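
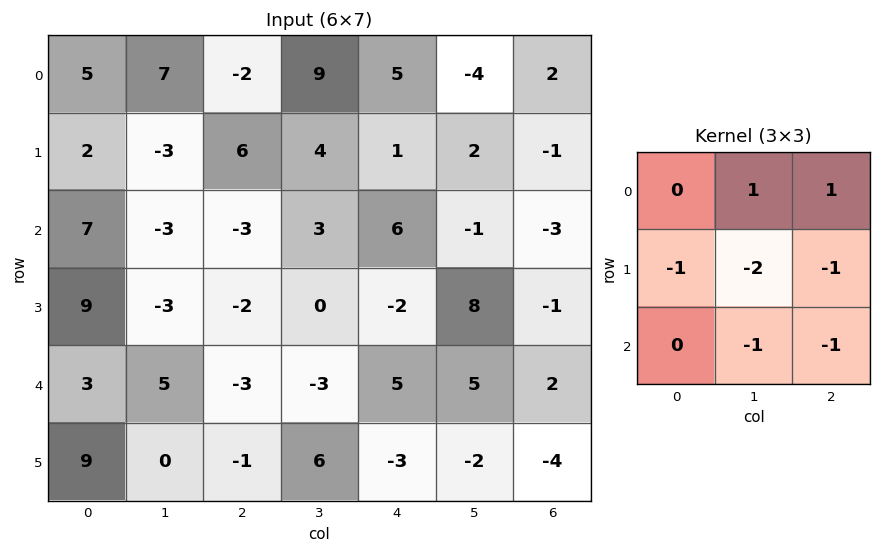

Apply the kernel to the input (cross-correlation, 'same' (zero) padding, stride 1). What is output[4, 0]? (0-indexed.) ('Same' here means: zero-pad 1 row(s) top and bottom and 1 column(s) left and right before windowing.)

The receptive field on the zero-padded input at this output position is [0 9 -3 / 0 3 5 / 0 9 0]. Elementwise product with the kernel and sum: 9·1 + -3·1 + 0·-1 + 3·-2 + 5·-1 + 9·-1 + 0·-1.

-14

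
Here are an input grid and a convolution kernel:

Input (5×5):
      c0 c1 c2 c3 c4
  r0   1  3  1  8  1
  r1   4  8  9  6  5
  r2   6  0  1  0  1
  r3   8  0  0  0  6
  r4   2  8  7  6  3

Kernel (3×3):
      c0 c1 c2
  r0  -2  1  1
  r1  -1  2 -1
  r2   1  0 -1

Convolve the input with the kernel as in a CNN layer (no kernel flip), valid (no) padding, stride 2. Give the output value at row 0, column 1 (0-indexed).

5

The receptive field on the input at this output position is [1 8 1 / 9 6 5 / 1 0 1]. Elementwise product with the kernel and sum: 1·-2 + 8·1 + 1·1 + 9·-1 + 6·2 + 5·-1 + 1·1 + 1·-1.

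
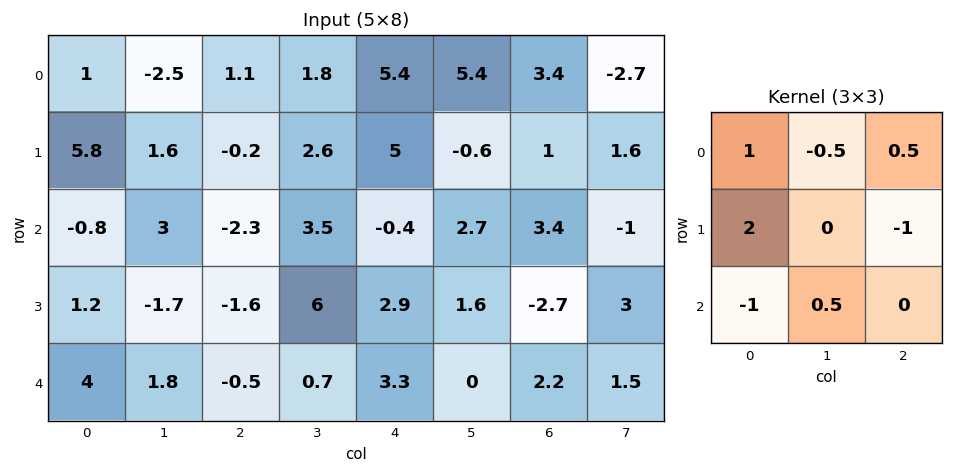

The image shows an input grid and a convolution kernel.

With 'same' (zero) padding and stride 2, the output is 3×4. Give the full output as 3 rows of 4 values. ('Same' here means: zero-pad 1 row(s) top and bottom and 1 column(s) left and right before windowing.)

Output[0,0]: The receptive field on the zero-padded input at this output position is [0 0 0 / 0 1 -2.5 / 0 5.8 1.6]. Elementwise product with the kernel and sum: 0·1 + 0·-0.5 + 0·0.5 + 0·2 + -2.5·-1 + 0·-1 + 5.8·0.5.
Output[0,1]: The receptive field on the zero-padded input at this output position is [0 0 0 / -2.5 1.1 1.8 / 1.6 -0.2 2.6]. Elementwise product with the kernel and sum: 0·1 + 0·-0.5 + 0·0.5 + -2.5·2 + 1.8·-1 + 1.6·-1 + -0.2·0.5.

5.4 -8.5 -1.9 14.6
-4.5 6.4 -0.45 3.15
-3.25 5 6.75 2.95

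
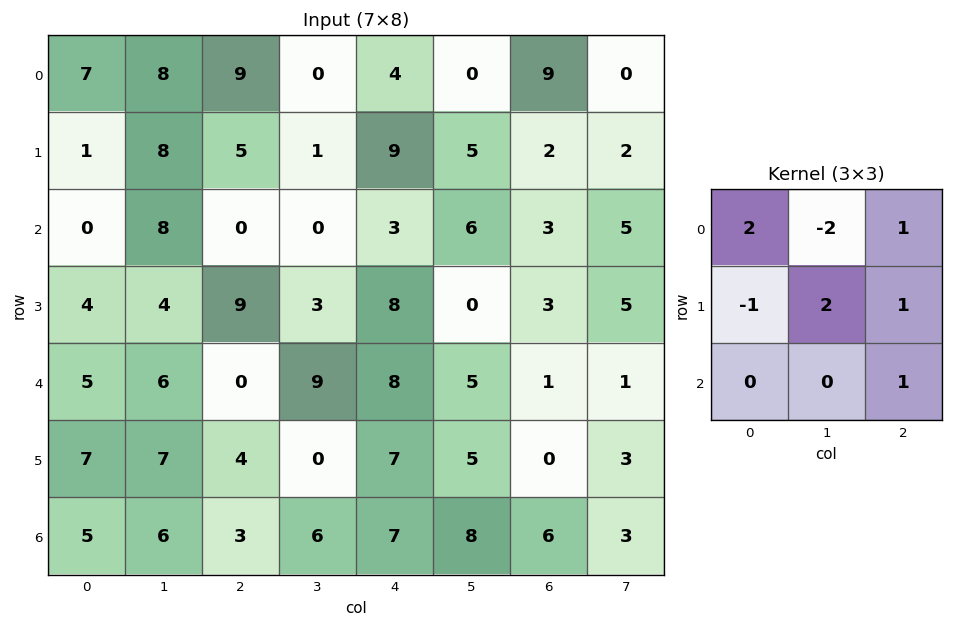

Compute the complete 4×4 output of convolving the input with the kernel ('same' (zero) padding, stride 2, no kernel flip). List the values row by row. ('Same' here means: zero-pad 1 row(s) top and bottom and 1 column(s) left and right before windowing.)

30 11 13 20
18 2 1 18
19 -4 7 0
9 12 7 20

Output[0,0]: The receptive field on the zero-padded input at this output position is [0 0 0 / 0 7 8 / 0 1 8]. Elementwise product with the kernel and sum: 0·2 + 0·-2 + 0·1 + 0·-1 + 7·2 + 8·1 + 8·1.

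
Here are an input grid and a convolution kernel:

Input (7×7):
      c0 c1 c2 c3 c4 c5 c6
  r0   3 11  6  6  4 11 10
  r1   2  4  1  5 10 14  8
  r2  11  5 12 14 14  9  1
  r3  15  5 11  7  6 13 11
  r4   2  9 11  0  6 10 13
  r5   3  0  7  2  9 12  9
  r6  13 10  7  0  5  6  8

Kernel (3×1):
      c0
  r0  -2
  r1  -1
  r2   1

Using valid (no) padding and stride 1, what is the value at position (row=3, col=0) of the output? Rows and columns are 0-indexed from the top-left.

The receptive field on the input at this output position is [15 / 2 / 3]. Elementwise product with the kernel and sum: 15·-2 + 2·-1 + 3·1.

-29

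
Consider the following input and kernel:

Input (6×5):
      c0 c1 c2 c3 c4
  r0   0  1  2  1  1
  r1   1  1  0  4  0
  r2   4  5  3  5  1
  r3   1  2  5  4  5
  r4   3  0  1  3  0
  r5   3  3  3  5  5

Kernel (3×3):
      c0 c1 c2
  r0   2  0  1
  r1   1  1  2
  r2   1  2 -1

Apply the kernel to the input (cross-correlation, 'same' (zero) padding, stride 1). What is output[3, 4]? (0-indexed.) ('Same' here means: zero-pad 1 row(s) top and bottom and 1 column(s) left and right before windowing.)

The receptive field on the zero-padded input at this output position is [5 1 0 / 4 5 0 / 3 0 0]. Elementwise product with the kernel and sum: 5·2 + 0·1 + 4·1 + 5·1 + 0·2 + 3·1 + 0·2 + 0·-1.

22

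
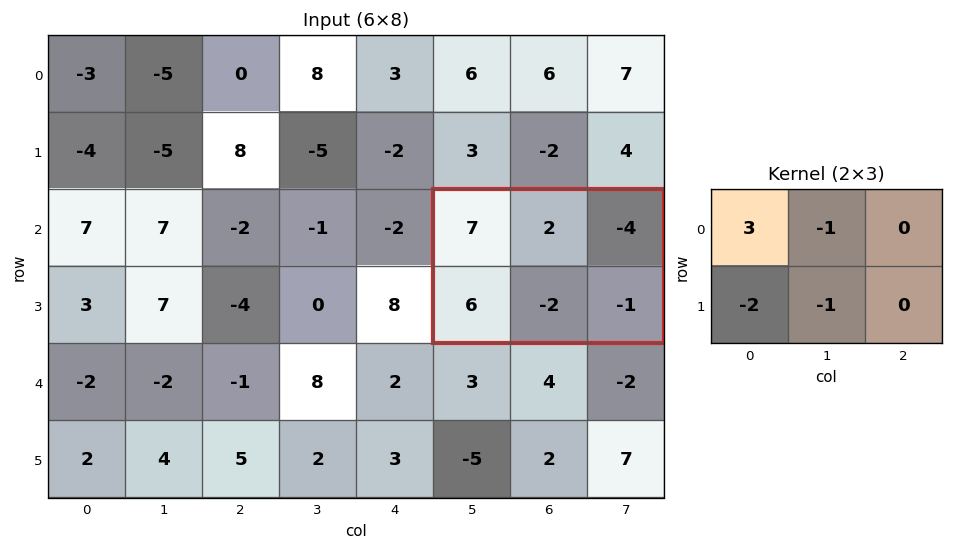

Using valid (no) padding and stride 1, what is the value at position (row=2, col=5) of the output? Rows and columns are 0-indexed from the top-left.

9

The receptive field on the input at this output position is [7 2 -4 / 6 -2 -1]. Elementwise product with the kernel and sum: 7·3 + 2·-1 + 6·-2 + -2·-1.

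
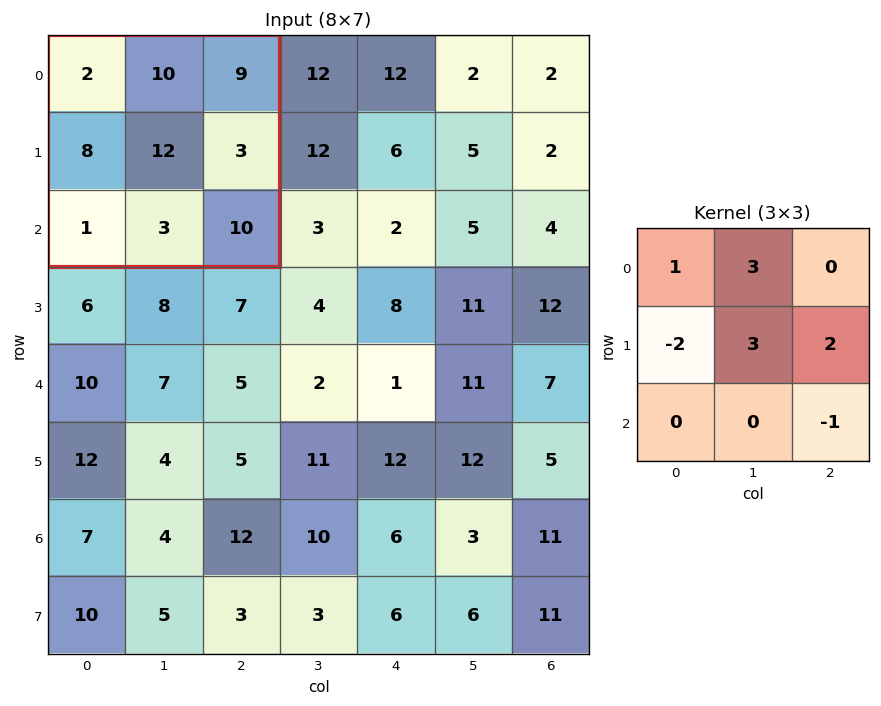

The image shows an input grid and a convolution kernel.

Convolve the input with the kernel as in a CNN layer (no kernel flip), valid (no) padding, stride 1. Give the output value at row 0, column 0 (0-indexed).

The receptive field on the input at this output position is [2 10 9 / 8 12 3 / 1 3 10]. Elementwise product with the kernel and sum: 2·1 + 10·3 + 8·-2 + 12·3 + 3·2 + 10·-1.

48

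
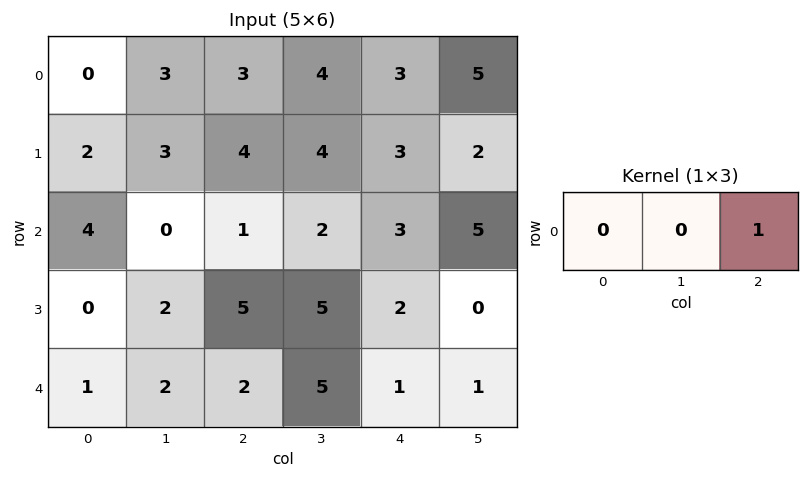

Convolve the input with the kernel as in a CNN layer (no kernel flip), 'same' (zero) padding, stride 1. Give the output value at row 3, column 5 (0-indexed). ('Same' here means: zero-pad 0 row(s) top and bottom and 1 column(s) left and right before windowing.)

0

The receptive field on the zero-padded input at this output position is [2 0 0]. Elementwise product with the kernel and sum: 0·1.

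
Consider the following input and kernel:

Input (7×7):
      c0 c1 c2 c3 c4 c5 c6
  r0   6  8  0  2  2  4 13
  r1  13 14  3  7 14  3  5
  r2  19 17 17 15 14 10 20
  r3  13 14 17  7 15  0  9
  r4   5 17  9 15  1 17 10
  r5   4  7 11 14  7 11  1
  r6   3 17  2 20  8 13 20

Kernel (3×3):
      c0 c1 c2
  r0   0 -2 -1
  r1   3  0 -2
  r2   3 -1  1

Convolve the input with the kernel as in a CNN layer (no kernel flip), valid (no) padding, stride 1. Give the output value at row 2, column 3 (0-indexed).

44

The receptive field on the input at this output position is [15 14 10 / 7 15 0 / 15 1 17]. Elementwise product with the kernel and sum: 14·-2 + 10·-1 + 7·3 + 0·-2 + 15·3 + 1·-1 + 17·1.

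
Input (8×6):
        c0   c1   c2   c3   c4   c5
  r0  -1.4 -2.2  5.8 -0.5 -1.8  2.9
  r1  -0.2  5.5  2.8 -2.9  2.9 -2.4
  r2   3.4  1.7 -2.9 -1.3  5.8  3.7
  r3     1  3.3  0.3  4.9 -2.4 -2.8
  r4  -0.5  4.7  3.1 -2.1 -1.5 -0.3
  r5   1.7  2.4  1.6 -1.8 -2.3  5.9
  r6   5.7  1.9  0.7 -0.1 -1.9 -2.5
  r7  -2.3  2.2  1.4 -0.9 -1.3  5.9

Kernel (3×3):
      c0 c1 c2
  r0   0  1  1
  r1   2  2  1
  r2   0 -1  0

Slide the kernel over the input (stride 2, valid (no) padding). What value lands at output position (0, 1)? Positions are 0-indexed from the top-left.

1.7

The receptive field on the input at this output position is [5.8 -0.5 -1.8 / 2.8 -2.9 2.9 / -2.9 -1.3 5.8]. Elementwise product with the kernel and sum: -0.5·1 + -1.8·1 + 2.8·2 + -2.9·2 + 2.9·1 + -1.3·-1.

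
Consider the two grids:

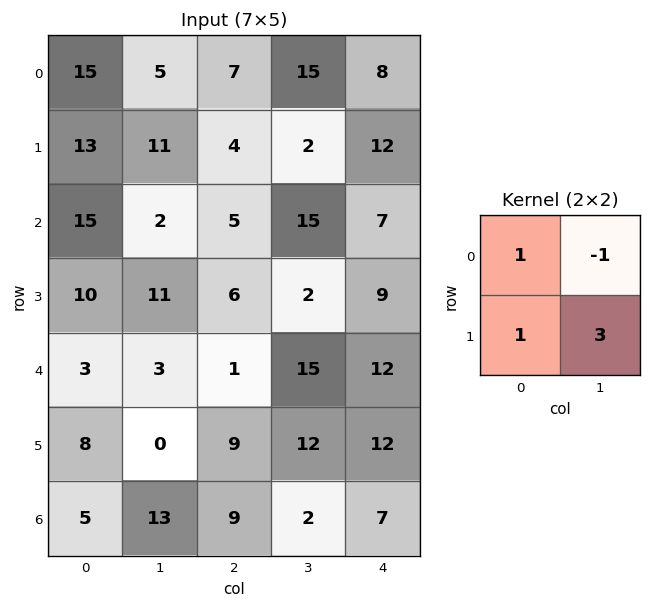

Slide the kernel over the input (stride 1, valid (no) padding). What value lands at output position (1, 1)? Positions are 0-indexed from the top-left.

The receptive field on the input at this output position is [11 4 / 2 5]. Elementwise product with the kernel and sum: 11·1 + 4·-1 + 2·1 + 5·3.

24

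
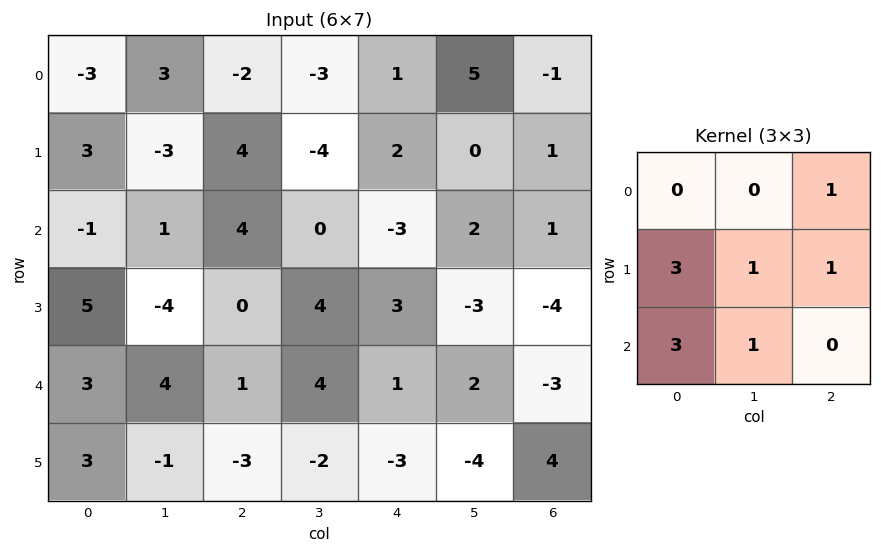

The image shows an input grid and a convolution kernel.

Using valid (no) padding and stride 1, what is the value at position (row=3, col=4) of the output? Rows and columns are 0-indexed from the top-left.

-15

The receptive field on the input at this output position is [3 -3 -4 / 1 2 -3 / -3 -4 4]. Elementwise product with the kernel and sum: -4·1 + 1·3 + 2·1 + -3·1 + -3·3 + -4·1.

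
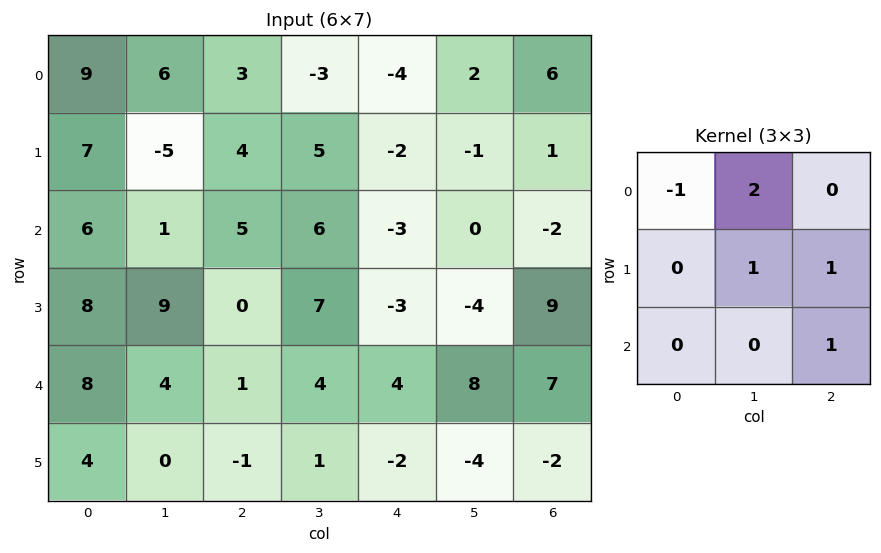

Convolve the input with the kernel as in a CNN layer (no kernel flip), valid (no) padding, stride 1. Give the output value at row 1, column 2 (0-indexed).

6

The receptive field on the input at this output position is [4 5 -2 / 5 6 -3 / 0 7 -3]. Elementwise product with the kernel and sum: 4·-1 + 5·2 + 6·1 + -3·1 + -3·1.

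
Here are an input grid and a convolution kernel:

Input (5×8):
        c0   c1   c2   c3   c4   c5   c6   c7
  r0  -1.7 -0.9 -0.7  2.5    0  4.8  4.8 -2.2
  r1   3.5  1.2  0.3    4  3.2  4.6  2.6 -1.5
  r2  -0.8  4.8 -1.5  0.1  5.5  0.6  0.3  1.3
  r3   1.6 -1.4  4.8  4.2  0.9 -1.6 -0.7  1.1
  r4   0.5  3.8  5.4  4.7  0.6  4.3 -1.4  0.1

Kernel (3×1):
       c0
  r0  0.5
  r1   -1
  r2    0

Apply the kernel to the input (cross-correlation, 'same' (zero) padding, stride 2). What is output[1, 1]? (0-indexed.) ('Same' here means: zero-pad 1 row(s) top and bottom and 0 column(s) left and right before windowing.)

The receptive field on the zero-padded input at this output position is [0.3 / -1.5 / 4.8]. Elementwise product with the kernel and sum: 0.3·0.5 + -1.5·-1.

1.65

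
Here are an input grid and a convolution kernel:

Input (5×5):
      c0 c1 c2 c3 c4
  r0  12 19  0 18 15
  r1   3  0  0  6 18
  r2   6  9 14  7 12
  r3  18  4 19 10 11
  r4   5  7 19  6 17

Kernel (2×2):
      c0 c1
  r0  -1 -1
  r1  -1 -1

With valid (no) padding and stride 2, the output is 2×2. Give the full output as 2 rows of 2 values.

-34 -24
-37 -50

Output[0,0]: The receptive field on the input at this output position is [12 19 / 3 0]. Elementwise product with the kernel and sum: 12·-1 + 19·-1 + 3·-1 + 0·-1.
Output[0,1]: The receptive field on the input at this output position is [0 18 / 0 6]. Elementwise product with the kernel and sum: 0·-1 + 18·-1 + 0·-1 + 6·-1.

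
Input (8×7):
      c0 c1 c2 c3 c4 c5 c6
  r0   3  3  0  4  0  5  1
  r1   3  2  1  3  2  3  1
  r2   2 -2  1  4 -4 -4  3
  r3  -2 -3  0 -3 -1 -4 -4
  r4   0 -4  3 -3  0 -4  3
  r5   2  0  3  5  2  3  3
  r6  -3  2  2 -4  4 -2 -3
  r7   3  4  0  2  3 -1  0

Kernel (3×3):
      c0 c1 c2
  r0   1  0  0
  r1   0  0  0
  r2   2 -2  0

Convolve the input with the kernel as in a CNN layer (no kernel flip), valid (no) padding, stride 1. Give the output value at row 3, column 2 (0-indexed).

The receptive field on the input at this output position is [0 -3 -1 / 3 -3 0 / 3 5 2]. Elementwise product with the kernel and sum: 0·1 + 3·2 + 5·-2.

-4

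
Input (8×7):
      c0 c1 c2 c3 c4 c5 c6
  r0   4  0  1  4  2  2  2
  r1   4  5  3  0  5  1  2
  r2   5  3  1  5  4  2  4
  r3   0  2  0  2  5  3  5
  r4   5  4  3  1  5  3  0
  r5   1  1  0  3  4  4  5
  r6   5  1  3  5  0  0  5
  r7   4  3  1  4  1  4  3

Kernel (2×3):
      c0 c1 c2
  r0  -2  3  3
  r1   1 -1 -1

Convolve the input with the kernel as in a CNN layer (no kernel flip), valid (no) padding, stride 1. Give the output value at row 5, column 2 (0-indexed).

The receptive field on the input at this output position is [0 3 4 / 3 5 0]. Elementwise product with the kernel and sum: 0·-2 + 3·3 + 4·3 + 3·1 + 5·-1 + 0·-1.

19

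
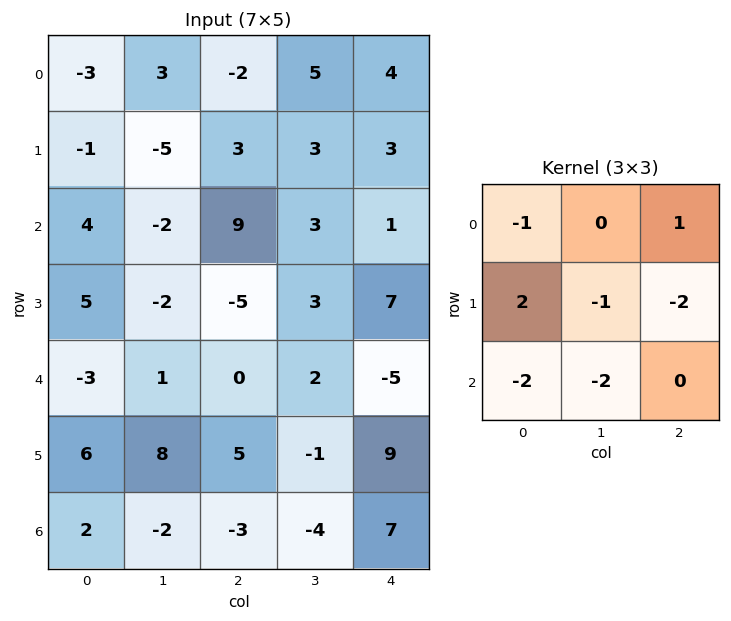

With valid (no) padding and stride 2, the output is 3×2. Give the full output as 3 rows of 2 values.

-6 -21
31 -39
-3 2

Output[0,0]: The receptive field on the input at this output position is [-3 3 -2 / -1 -5 3 / 4 -2 9]. Elementwise product with the kernel and sum: -3·-1 + -2·1 + -1·2 + -5·-1 + 3·-2 + 4·-2 + -2·-2.
Output[0,1]: The receptive field on the input at this output position is [-2 5 4 / 3 3 3 / 9 3 1]. Elementwise product with the kernel and sum: -2·-1 + 4·1 + 3·2 + 3·-1 + 3·-2 + 9·-2 + 3·-2.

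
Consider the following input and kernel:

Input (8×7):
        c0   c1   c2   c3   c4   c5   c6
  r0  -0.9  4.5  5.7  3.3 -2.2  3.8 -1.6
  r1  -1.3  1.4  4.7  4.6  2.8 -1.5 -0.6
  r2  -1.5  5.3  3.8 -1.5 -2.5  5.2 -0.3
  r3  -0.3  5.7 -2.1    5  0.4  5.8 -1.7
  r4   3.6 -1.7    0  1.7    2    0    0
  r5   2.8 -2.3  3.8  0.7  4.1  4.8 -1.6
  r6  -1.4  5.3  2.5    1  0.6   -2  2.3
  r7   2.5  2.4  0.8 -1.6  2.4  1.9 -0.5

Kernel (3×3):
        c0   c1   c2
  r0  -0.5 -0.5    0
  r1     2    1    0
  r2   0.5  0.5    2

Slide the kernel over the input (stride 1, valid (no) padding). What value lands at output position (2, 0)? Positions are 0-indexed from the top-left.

The receptive field on the input at this output position is [-1.5 5.3 3.8 / -0.3 5.7 -2.1 / 3.6 -1.7 0]. Elementwise product with the kernel and sum: -1.5·-0.5 + 5.3·-0.5 + -0.3·2 + 5.7·1 + 3.6·0.5 + -1.7·0.5 + 0·2.

4.15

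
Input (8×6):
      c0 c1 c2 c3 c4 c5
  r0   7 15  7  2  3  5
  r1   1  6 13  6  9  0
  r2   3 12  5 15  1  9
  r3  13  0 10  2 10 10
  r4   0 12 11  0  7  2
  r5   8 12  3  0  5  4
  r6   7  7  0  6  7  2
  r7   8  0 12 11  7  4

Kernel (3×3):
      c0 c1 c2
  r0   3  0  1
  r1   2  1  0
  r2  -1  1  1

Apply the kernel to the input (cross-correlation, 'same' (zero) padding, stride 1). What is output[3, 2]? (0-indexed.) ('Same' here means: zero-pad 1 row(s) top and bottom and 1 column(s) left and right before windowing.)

The receptive field on the zero-padded input at this output position is [12 5 15 / 0 10 2 / 12 11 0]. Elementwise product with the kernel and sum: 12·3 + 15·1 + 0·2 + 10·1 + 12·-1 + 11·1 + 0·1.

60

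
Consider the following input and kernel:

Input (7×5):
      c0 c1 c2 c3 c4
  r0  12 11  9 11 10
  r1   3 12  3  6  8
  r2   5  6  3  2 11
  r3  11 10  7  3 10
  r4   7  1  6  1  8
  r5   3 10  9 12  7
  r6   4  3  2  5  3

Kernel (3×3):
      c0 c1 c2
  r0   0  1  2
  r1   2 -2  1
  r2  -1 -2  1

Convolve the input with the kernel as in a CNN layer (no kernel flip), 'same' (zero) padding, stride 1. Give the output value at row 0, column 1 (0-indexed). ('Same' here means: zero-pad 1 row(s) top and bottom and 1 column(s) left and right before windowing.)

The receptive field on the zero-padded input at this output position is [0 0 0 / 12 11 9 / 3 12 3]. Elementwise product with the kernel and sum: 0·1 + 0·2 + 12·2 + 11·-2 + 9·1 + 3·-1 + 12·-2 + 3·1.

-13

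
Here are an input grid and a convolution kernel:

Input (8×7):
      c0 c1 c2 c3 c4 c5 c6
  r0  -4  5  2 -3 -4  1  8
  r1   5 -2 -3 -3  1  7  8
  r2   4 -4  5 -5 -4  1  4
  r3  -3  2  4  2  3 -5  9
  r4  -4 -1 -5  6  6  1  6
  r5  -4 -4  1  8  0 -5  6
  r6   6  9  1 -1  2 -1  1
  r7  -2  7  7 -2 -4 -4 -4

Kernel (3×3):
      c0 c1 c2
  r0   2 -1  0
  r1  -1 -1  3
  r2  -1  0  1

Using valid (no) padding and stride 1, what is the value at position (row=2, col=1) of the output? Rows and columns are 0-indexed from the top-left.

The receptive field on the input at this output position is [-4 5 -5 / 2 4 2 / -1 -5 6]. Elementwise product with the kernel and sum: -4·2 + 5·-1 + 2·-1 + 4·-1 + 2·3 + -1·-1 + 6·1.

-6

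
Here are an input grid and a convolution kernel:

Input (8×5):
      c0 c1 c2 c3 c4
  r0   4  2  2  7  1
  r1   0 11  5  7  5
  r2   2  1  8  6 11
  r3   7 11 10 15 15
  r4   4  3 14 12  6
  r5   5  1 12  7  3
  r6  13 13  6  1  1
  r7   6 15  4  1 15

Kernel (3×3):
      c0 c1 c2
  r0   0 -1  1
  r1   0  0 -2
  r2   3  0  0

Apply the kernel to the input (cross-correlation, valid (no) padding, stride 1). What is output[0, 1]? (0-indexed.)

The receptive field on the input at this output position is [2 2 7 / 11 5 7 / 1 8 6]. Elementwise product with the kernel and sum: 2·-1 + 7·1 + 7·-2 + 1·3.

-6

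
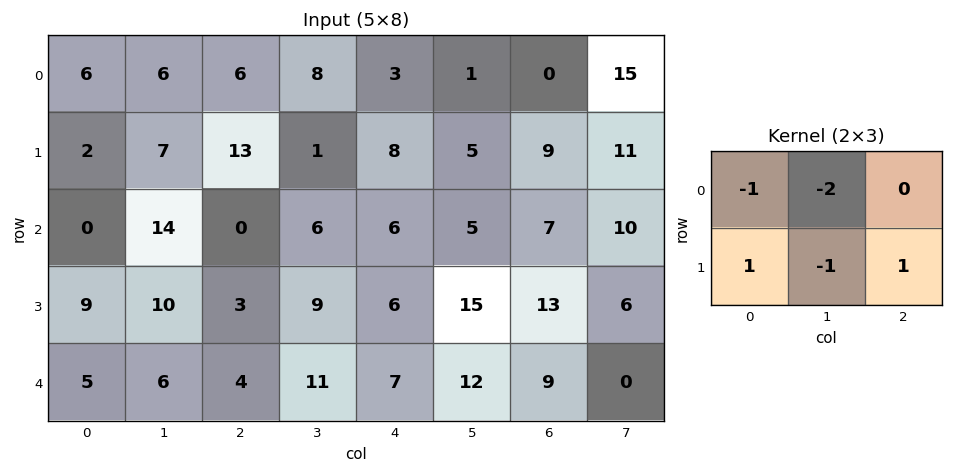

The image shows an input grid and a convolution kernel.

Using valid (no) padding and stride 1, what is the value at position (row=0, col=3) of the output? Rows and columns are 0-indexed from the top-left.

The receptive field on the input at this output position is [8 3 1 / 1 8 5]. Elementwise product with the kernel and sum: 8·-1 + 3·-2 + 1·1 + 8·-1 + 5·1.

-16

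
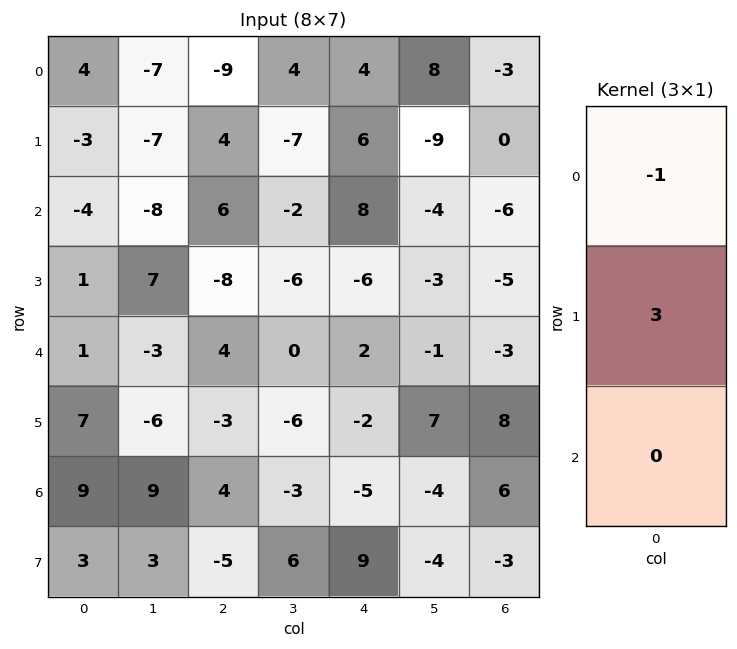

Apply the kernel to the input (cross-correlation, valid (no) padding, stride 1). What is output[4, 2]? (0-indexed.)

-13

The receptive field on the input at this output position is [4 / -3 / 4]. Elementwise product with the kernel and sum: 4·-1 + -3·3.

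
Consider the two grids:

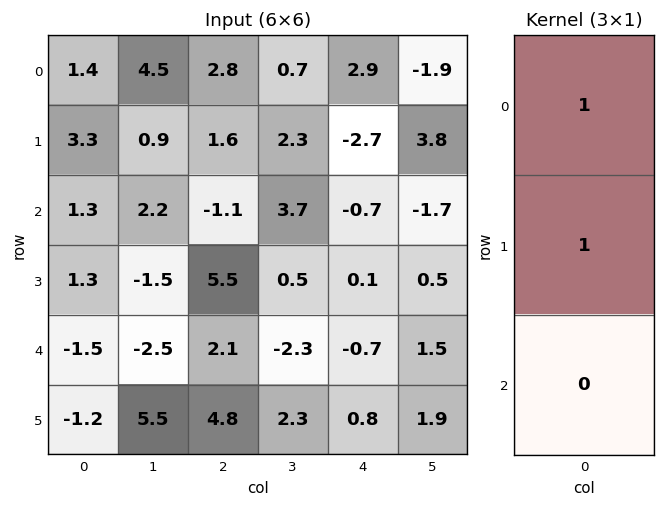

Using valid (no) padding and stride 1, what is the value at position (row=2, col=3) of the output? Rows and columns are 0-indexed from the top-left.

The receptive field on the input at this output position is [3.7 / 0.5 / -2.3]. Elementwise product with the kernel and sum: 3.7·1 + 0.5·1.

4.2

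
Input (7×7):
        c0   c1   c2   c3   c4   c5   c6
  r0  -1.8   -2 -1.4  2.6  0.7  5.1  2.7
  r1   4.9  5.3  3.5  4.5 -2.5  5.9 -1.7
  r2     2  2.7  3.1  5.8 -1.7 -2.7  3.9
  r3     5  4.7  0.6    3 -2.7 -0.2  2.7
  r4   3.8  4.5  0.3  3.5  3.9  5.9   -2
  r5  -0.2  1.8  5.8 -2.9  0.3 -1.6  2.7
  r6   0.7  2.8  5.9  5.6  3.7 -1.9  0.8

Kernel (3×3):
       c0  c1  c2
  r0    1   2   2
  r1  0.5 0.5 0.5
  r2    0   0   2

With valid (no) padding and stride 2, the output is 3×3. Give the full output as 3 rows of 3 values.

Output[0,0]: The receptive field on the input at this output position is [-1.8 -2 -1.4 / 4.9 5.3 3.5 / 2 2.7 3.1]. Elementwise product with the kernel and sum: -1.8·1 + -2·2 + -1.4·2 + 4.9·0.5 + 5.3·0.5 + 3.5·0.5 + 3.1·2.

4.45 4.55 24.95
19.35 19.55 -3.4
28.9 24.1 14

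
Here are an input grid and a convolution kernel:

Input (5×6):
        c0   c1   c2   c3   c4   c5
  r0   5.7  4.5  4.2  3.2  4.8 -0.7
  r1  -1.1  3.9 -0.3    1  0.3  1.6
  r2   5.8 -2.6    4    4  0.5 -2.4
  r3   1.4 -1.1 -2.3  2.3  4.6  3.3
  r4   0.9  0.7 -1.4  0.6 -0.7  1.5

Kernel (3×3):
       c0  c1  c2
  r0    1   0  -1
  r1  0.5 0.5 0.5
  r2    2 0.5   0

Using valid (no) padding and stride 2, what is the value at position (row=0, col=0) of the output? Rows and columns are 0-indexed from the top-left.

13.05

The receptive field on the input at this output position is [5.7 4.5 4.2 / -1.1 3.9 -0.3 / 5.8 -2.6 4]. Elementwise product with the kernel and sum: 5.7·1 + 4.2·-1 + -1.1·0.5 + 3.9·0.5 + -0.3·0.5 + 5.8·2 + -2.6·0.5.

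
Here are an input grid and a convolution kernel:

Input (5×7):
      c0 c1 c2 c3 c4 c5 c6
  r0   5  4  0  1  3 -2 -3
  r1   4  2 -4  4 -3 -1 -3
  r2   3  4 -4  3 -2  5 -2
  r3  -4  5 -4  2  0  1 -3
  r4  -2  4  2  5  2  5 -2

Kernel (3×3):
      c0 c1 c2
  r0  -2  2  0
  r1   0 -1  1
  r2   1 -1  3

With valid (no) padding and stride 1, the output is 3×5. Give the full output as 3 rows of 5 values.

-21 17 -18 26 -25
-33 10 5 -2 -13
-7 7 15 9 1

Output[0,0]: The receptive field on the input at this output position is [5 4 0 / 4 2 -4 / 3 4 -4]. Elementwise product with the kernel and sum: 5·-2 + 4·2 + 2·-1 + -4·1 + 3·1 + 4·-1 + -4·3.
Output[0,1]: The receptive field on the input at this output position is [4 0 1 / 2 -4 4 / 4 -4 3]. Elementwise product with the kernel and sum: 4·-2 + 0·2 + -4·-1 + 4·1 + 4·1 + -4·-1 + 3·3.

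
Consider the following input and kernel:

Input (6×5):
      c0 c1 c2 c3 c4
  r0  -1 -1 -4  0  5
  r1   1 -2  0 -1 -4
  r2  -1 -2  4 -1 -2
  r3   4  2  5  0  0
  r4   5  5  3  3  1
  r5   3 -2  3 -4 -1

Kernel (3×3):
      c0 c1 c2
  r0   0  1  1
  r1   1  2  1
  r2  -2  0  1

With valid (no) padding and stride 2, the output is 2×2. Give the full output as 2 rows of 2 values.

-2 -11
8 -3

Output[0,0]: The receptive field on the input at this output position is [-1 -1 -4 / 1 -2 0 / -1 -2 4]. Elementwise product with the kernel and sum: -1·1 + -4·1 + 1·1 + -2·2 + 0·1 + -1·-2 + 4·1.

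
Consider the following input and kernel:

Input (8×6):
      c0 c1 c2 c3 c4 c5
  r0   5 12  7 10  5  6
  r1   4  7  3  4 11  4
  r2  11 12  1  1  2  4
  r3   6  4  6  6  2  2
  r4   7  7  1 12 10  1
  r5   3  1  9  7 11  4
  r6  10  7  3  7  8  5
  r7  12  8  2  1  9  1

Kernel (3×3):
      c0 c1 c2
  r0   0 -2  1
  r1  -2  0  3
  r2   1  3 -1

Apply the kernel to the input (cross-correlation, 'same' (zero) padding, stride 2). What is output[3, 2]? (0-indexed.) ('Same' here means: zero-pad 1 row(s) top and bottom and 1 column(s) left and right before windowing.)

10

The receptive field on the zero-padded input at this output position is [7 11 4 / 7 8 5 / 1 9 1]. Elementwise product with the kernel and sum: 11·-2 + 4·1 + 7·-2 + 5·3 + 1·1 + 9·3 + 1·-1.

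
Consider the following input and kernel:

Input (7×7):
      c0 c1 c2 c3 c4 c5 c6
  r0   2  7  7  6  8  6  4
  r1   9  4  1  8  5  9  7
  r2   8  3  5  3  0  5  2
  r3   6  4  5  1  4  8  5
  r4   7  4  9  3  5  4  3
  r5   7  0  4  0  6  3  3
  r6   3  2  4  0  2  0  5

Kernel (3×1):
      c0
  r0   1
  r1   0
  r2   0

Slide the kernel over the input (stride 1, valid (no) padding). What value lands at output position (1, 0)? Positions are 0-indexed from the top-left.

The receptive field on the input at this output position is [9 / 8 / 6]. Elementwise product with the kernel and sum: 9·1.

9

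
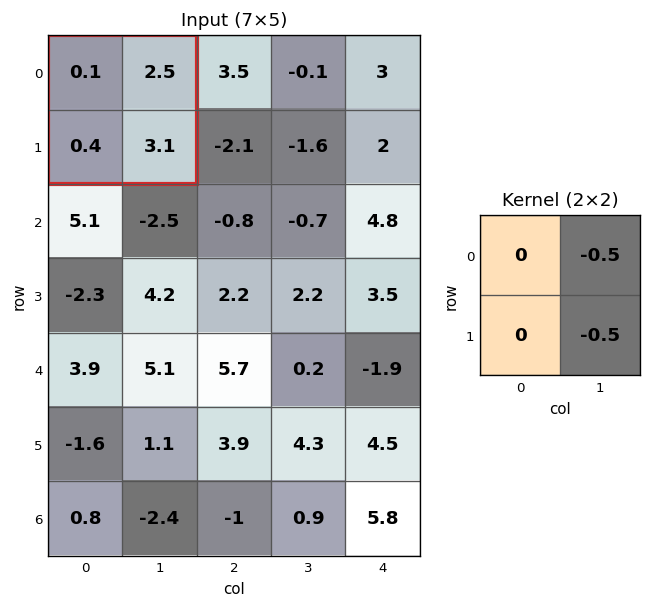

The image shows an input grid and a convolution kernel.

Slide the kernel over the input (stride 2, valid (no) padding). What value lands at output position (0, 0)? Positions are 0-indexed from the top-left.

-2.8

The receptive field on the input at this output position is [0.1 2.5 / 0.4 3.1]. Elementwise product with the kernel and sum: 2.5·-0.5 + 3.1·-0.5.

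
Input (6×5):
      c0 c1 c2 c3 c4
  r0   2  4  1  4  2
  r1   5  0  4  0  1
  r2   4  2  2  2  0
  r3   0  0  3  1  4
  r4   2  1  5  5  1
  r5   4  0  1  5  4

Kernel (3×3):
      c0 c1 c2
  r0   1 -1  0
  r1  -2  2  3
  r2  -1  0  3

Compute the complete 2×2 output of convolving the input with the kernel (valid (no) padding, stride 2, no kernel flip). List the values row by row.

2 -10
24 6

Output[0,0]: The receptive field on the input at this output position is [2 4 1 / 5 0 4 / 4 2 2]. Elementwise product with the kernel and sum: 2·1 + 4·-1 + 5·-2 + 0·2 + 4·3 + 4·-1 + 2·3.
Output[0,1]: The receptive field on the input at this output position is [1 4 2 / 4 0 1 / 2 2 0]. Elementwise product with the kernel and sum: 1·1 + 4·-1 + 4·-2 + 0·2 + 1·3 + 2·-1 + 0·3.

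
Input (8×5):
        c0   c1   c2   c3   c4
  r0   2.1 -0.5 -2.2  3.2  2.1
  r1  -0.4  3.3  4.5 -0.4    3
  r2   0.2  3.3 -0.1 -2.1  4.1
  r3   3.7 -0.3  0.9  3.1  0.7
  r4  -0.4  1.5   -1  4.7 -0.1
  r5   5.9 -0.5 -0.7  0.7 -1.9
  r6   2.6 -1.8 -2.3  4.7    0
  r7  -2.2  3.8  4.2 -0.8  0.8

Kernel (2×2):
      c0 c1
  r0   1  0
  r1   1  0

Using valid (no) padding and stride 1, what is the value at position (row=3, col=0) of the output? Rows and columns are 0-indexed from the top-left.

3.3

The receptive field on the input at this output position is [3.7 -0.3 / -0.4 1.5]. Elementwise product with the kernel and sum: 3.7·1 + -0.4·1.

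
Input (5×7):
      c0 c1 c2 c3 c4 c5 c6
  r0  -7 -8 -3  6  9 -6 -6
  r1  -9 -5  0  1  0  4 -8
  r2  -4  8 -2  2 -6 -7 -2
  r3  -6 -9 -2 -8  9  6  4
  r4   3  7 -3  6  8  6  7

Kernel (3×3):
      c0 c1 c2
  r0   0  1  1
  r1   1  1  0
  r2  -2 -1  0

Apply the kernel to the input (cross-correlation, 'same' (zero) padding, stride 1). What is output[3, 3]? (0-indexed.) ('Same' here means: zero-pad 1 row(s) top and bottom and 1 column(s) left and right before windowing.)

-14

The receptive field on the zero-padded input at this output position is [-2 2 -6 / -2 -8 9 / -3 6 8]. Elementwise product with the kernel and sum: 2·1 + -6·1 + -2·1 + -8·1 + -3·-2 + 6·-1.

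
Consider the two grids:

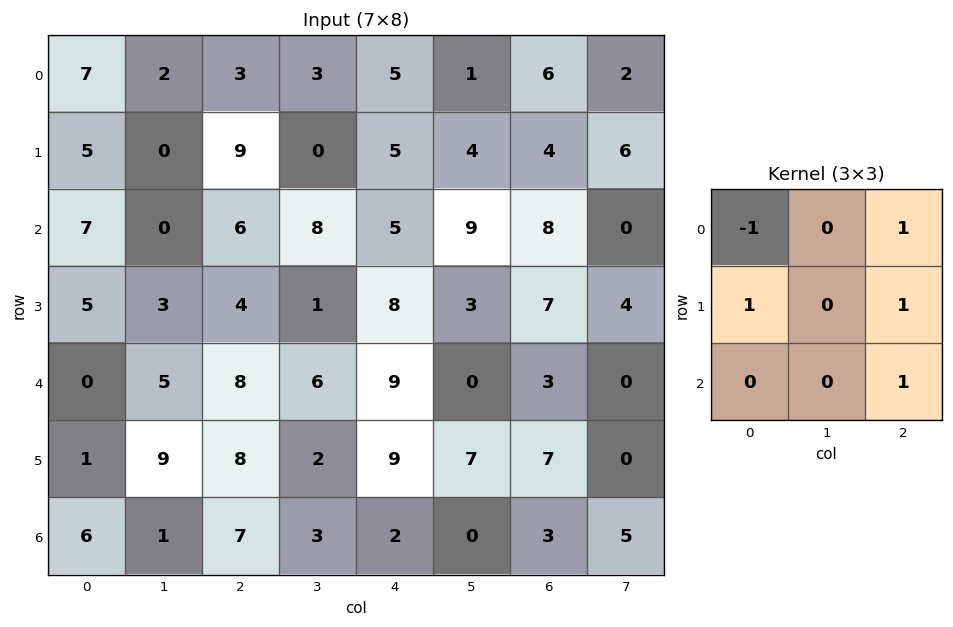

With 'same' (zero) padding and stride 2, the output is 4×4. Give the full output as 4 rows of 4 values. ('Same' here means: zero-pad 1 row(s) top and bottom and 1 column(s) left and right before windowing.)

2 5 8 9
3 9 24 15
17 11 15 1
10 -3 8 -2

Output[0,0]: The receptive field on the zero-padded input at this output position is [0 0 0 / 0 7 2 / 0 5 0]. Elementwise product with the kernel and sum: 0·-1 + 0·1 + 0·1 + 2·1 + 0·1.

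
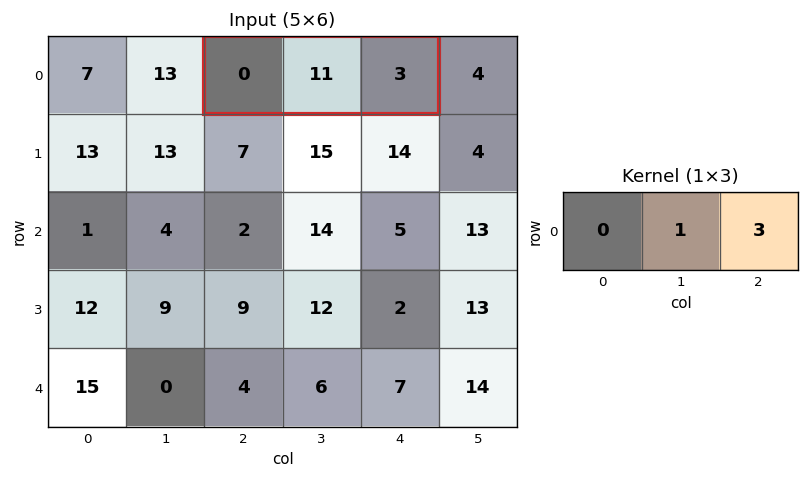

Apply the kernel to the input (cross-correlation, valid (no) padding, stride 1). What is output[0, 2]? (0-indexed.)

20

The receptive field on the input at this output position is [0 11 3]. Elementwise product with the kernel and sum: 11·1 + 3·3.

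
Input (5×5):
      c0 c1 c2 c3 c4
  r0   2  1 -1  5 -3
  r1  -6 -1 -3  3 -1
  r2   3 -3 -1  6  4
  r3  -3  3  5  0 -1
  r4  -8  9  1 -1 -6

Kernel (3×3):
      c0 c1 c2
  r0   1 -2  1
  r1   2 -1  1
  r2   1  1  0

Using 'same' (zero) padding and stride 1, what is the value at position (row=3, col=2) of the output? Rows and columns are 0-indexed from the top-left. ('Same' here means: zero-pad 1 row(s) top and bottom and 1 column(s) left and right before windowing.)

16

The receptive field on the zero-padded input at this output position is [-3 -1 6 / 3 5 0 / 9 1 -1]. Elementwise product with the kernel and sum: -3·1 + -1·-2 + 6·1 + 3·2 + 5·-1 + 0·1 + 9·1 + 1·1.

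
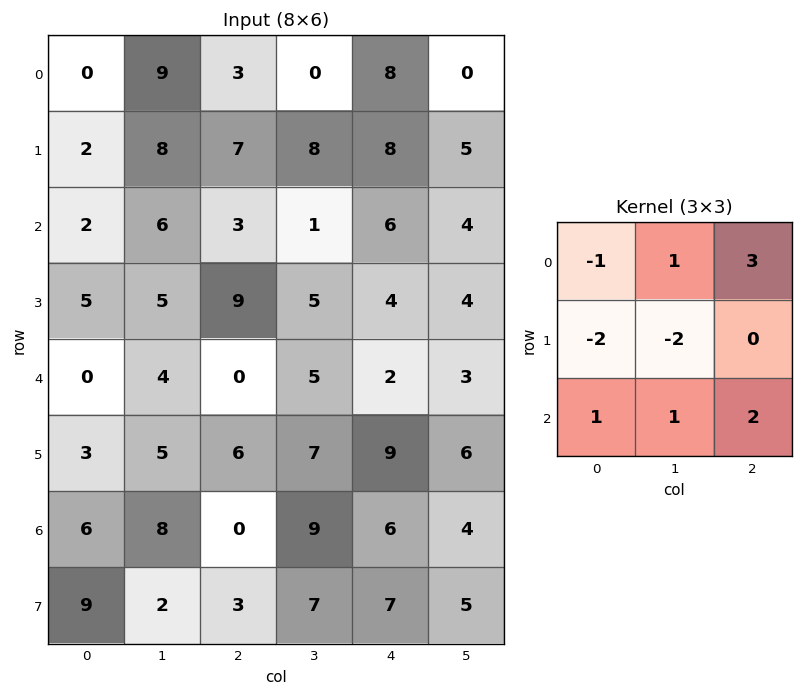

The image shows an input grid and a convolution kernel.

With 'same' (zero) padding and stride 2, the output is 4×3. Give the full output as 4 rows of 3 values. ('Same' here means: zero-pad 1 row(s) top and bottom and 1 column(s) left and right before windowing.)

Output[0,0]: The receptive field on the zero-padded input at this output position is [0 0 0 / 0 0 9 / 0 2 8]. Elementwise product with the kernel and sum: 0·-1 + 0·1 + 0·3 + 0·-2 + 0·-2 + 0·1 + 2·1 + 8·2.

18 7 10
37 29 18
33 36 25
19 25 14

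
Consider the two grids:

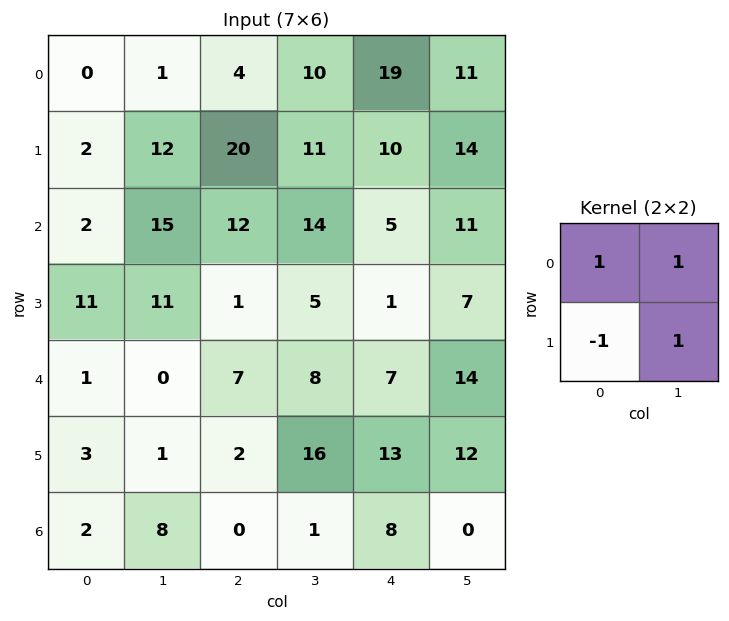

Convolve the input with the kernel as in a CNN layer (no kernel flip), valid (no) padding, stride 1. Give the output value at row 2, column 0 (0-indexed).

The receptive field on the input at this output position is [2 15 / 11 11]. Elementwise product with the kernel and sum: 2·1 + 15·1 + 11·-1 + 11·1.

17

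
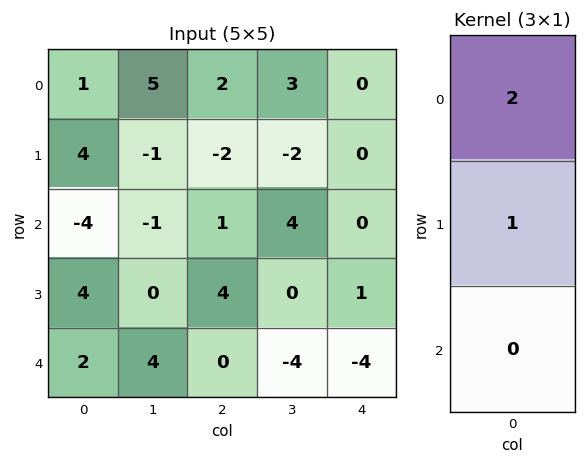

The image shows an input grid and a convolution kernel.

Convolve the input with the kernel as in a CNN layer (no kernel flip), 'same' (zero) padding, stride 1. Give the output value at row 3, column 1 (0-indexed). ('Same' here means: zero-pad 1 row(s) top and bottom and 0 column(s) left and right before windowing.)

The receptive field on the zero-padded input at this output position is [-1 / 0 / 4]. Elementwise product with the kernel and sum: -1·2 + 0·1.

-2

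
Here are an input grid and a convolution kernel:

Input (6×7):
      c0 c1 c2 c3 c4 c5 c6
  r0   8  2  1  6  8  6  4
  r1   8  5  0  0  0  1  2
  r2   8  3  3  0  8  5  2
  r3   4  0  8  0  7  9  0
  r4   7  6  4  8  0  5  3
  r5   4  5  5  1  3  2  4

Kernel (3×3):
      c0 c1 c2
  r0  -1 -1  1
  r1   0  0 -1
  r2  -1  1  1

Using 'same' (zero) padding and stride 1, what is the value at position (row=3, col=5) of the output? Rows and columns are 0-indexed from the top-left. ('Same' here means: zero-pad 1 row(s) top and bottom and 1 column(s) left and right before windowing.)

-3

The receptive field on the zero-padded input at this output position is [8 5 2 / 7 9 0 / 0 5 3]. Elementwise product with the kernel and sum: 8·-1 + 5·-1 + 2·1 + 0·-1 + 0·-1 + 5·1 + 3·1.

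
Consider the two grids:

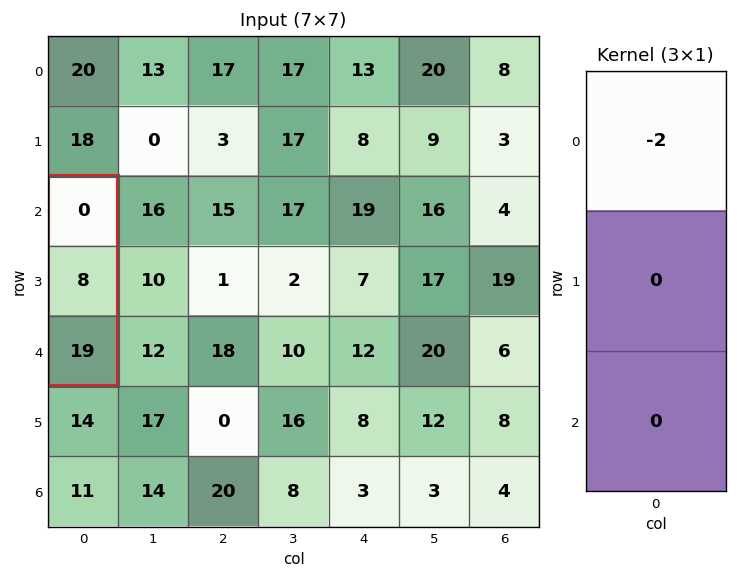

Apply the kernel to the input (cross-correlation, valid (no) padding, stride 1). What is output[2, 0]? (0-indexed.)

The receptive field on the input at this output position is [0 / 8 / 19]. Elementwise product with the kernel and sum: 0·-2.

0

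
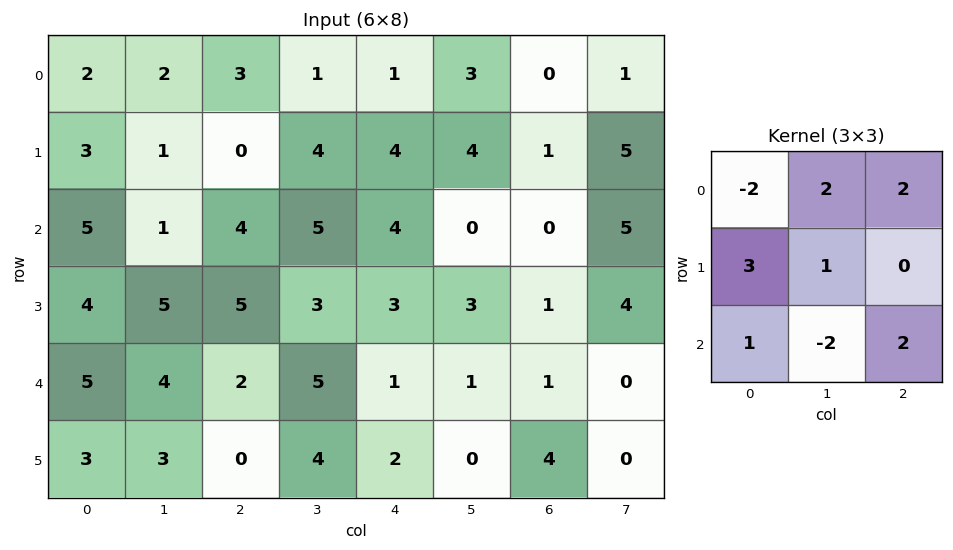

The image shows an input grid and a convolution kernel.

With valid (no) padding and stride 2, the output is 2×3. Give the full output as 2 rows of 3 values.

Output[0,0]: The receptive field on the input at this output position is [2 2 3 / 3 1 0 / 5 1 4]. Elementwise product with the kernel and sum: 2·-2 + 2·2 + 3·2 + 3·3 + 1·1 + 5·1 + 1·-2 + 4·2.

27 4 24
18 22 5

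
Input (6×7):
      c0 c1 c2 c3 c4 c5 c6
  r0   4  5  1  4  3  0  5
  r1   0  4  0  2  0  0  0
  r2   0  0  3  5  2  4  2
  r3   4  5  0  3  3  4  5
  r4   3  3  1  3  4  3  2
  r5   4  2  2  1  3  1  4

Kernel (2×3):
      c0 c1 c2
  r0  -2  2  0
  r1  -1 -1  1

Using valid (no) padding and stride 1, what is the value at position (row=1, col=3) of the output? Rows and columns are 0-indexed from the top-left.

The receptive field on the input at this output position is [2 0 0 / 5 2 4]. Elementwise product with the kernel and sum: 2·-2 + 0·2 + 5·-1 + 2·-1 + 4·1.

-7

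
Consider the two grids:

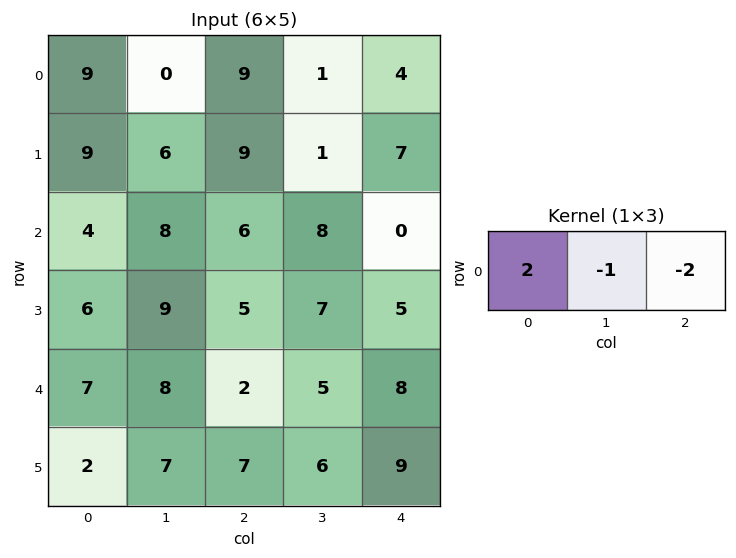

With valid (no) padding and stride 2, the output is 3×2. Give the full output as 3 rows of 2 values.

0 9
-12 4
2 -17

Output[0,0]: The receptive field on the input at this output position is [9 0 9]. Elementwise product with the kernel and sum: 9·2 + 0·-1 + 9·-2.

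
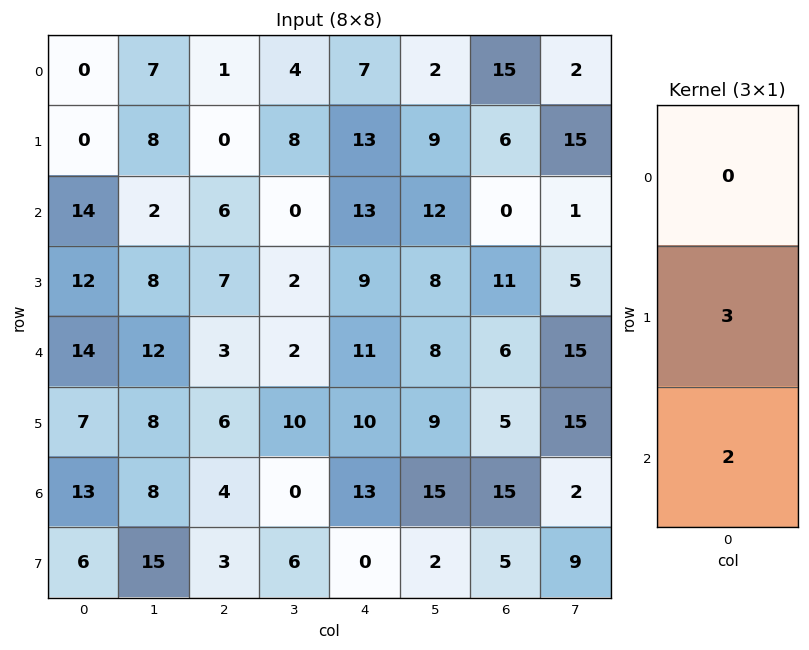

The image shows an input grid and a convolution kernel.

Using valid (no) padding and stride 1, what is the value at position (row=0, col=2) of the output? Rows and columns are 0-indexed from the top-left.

The receptive field on the input at this output position is [1 / 0 / 6]. Elementwise product with the kernel and sum: 0·3 + 6·2.

12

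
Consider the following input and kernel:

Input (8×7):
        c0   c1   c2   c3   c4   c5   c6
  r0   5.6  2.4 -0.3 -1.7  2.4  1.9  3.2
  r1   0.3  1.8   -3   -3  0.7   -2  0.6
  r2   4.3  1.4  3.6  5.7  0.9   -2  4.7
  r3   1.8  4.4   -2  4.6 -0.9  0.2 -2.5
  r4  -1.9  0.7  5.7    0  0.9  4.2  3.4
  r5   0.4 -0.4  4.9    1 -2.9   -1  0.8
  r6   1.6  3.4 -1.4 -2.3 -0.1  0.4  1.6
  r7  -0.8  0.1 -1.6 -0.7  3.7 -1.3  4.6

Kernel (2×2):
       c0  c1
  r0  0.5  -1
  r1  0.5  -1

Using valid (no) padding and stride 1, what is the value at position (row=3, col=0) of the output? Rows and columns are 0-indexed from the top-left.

-5.15

The receptive field on the input at this output position is [1.8 4.4 / -1.9 0.7]. Elementwise product with the kernel and sum: 1.8·0.5 + 4.4·-1 + -1.9·0.5 + 0.7·-1.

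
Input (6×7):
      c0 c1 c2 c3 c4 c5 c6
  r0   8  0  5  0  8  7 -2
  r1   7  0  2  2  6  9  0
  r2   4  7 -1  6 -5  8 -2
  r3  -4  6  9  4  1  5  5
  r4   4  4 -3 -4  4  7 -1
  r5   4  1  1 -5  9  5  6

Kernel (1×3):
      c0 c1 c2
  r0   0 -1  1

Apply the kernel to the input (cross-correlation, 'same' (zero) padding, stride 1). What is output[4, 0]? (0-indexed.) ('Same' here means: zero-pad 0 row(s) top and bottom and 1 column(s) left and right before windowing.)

0

The receptive field on the zero-padded input at this output position is [0 4 4]. Elementwise product with the kernel and sum: 4·-1 + 4·1.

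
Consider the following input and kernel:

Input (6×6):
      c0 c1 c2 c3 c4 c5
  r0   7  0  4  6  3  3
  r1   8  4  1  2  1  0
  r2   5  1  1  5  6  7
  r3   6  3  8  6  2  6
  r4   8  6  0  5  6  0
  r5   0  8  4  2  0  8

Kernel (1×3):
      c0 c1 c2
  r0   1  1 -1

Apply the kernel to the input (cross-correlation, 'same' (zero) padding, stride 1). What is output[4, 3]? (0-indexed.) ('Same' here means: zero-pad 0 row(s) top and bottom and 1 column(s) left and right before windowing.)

-1

The receptive field on the zero-padded input at this output position is [0 5 6]. Elementwise product with the kernel and sum: 0·1 + 5·1 + 6·-1.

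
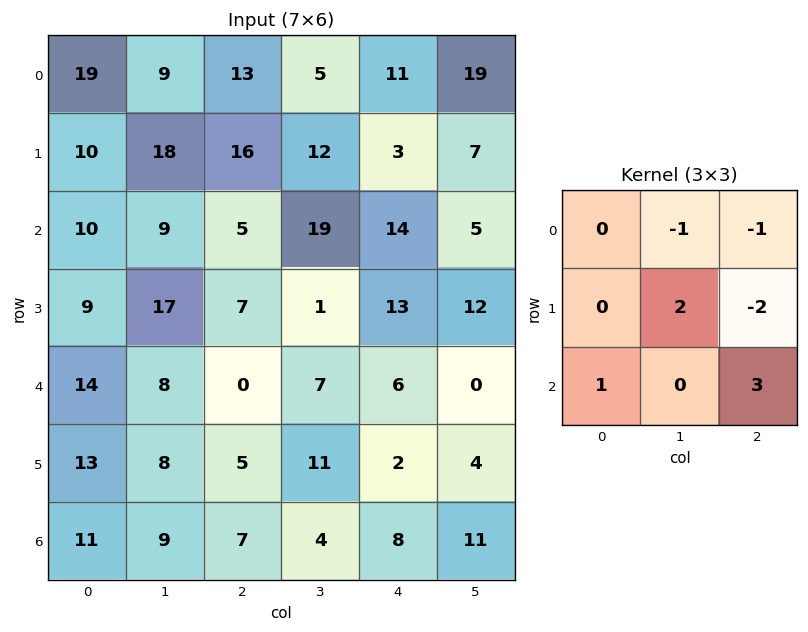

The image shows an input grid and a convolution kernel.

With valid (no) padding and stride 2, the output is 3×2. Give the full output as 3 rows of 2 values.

Output[0,0]: The receptive field on the input at this output position is [19 9 13 / 10 18 16 / 10 9 5]. Elementwise product with the kernel and sum: 9·-1 + 13·-1 + 18·2 + 16·-2 + 10·1 + 5·3.
Output[0,1]: The receptive field on the input at this output position is [13 5 11 / 16 12 3 / 5 19 14]. Elementwise product with the kernel and sum: 5·-1 + 11·-1 + 12·2 + 3·-2 + 5·1 + 14·3.

7 49
20 -39
30 36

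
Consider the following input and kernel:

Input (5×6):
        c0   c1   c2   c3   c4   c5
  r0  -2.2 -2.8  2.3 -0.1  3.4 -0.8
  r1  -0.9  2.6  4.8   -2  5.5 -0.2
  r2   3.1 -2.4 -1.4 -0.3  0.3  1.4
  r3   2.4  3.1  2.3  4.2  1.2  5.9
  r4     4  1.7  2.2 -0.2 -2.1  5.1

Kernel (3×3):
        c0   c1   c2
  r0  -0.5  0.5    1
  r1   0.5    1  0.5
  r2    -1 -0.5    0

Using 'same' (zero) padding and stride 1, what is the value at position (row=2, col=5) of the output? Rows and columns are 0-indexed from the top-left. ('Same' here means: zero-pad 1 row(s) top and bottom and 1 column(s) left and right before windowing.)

-5.45

The receptive field on the zero-padded input at this output position is [5.5 -0.2 0 / 0.3 1.4 0 / 1.2 5.9 0]. Elementwise product with the kernel and sum: 5.5·-0.5 + -0.2·0.5 + 0·1 + 0.3·0.5 + 1.4·1 + 0·0.5 + 1.2·-1 + 5.9·-0.5.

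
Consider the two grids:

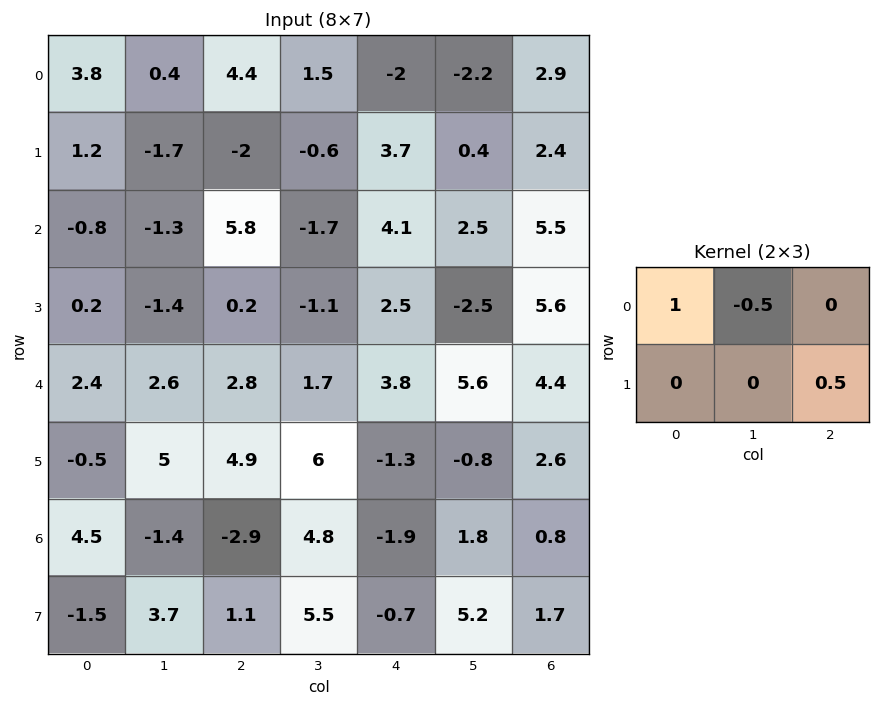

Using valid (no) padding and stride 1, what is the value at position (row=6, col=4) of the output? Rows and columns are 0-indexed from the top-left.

-1.95

The receptive field on the input at this output position is [-1.9 1.8 0.8 / -0.7 5.2 1.7]. Elementwise product with the kernel and sum: -1.9·1 + 1.8·-0.5 + 1.7·0.5.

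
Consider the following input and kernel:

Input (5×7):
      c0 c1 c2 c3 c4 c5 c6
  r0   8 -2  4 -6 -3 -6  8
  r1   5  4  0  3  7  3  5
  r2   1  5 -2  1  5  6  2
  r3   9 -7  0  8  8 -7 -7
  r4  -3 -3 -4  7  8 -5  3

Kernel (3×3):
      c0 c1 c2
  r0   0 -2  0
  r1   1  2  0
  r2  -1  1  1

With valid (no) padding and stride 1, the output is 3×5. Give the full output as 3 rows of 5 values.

19 -10 26 33 28
-13 16 10 -10 -11
-19 3 33 10 -28

Output[0,0]: The receptive field on the input at this output position is [8 -2 4 / 5 4 0 / 1 5 -2]. Elementwise product with the kernel and sum: -2·-2 + 5·1 + 4·2 + 1·-1 + 5·1 + -2·1.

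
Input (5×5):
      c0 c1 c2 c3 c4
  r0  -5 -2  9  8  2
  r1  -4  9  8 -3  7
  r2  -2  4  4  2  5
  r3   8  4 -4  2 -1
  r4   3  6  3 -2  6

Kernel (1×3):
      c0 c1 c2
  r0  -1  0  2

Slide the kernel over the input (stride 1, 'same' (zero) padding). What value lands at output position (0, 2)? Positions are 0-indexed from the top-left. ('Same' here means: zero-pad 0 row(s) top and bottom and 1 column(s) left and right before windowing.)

18

The receptive field on the zero-padded input at this output position is [-2 9 8]. Elementwise product with the kernel and sum: -2·-1 + 8·2.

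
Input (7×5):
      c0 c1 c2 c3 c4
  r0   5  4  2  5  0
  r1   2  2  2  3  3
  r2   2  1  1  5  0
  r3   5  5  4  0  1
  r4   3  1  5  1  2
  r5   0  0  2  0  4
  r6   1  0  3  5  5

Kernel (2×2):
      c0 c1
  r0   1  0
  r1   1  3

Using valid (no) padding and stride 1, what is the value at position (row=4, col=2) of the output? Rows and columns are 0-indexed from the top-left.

The receptive field on the input at this output position is [5 1 / 2 0]. Elementwise product with the kernel and sum: 5·1 + 2·1 + 0·3.

7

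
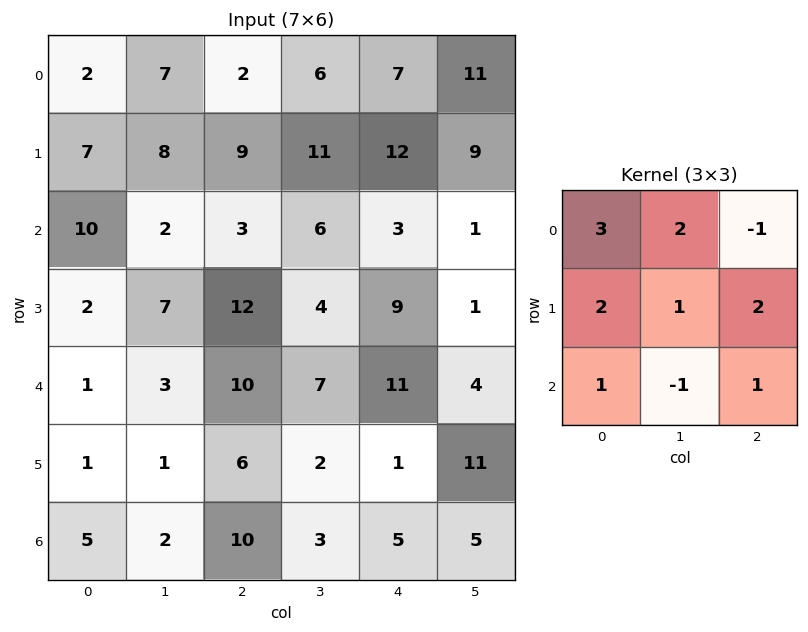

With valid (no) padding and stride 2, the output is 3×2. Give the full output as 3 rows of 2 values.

69 64
74 78
27 61

Output[0,0]: The receptive field on the input at this output position is [2 7 2 / 7 8 9 / 10 2 3]. Elementwise product with the kernel and sum: 2·3 + 7·2 + 2·-1 + 7·2 + 8·1 + 9·2 + 10·1 + 2·-1 + 3·1.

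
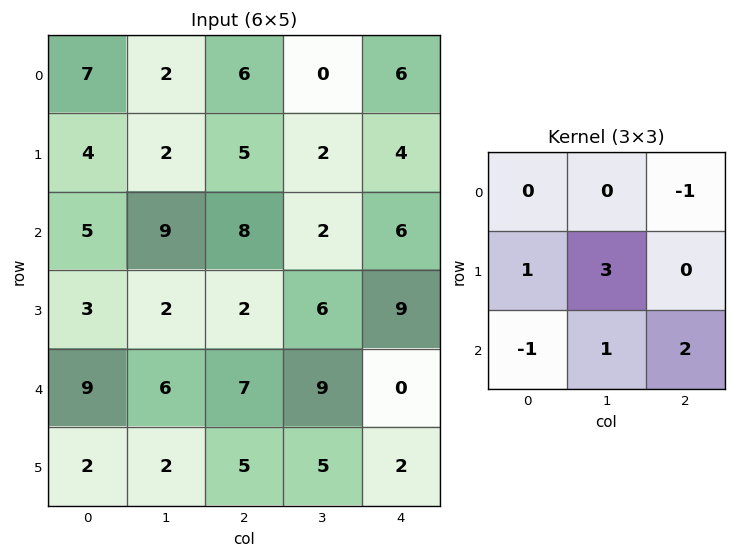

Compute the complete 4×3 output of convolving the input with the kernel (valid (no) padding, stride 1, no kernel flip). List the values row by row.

24 20 11
30 43 32
12 25 16
35 34 29

Output[0,0]: The receptive field on the input at this output position is [7 2 6 / 4 2 5 / 5 9 8]. Elementwise product with the kernel and sum: 6·-1 + 4·1 + 2·3 + 5·-1 + 9·1 + 8·2.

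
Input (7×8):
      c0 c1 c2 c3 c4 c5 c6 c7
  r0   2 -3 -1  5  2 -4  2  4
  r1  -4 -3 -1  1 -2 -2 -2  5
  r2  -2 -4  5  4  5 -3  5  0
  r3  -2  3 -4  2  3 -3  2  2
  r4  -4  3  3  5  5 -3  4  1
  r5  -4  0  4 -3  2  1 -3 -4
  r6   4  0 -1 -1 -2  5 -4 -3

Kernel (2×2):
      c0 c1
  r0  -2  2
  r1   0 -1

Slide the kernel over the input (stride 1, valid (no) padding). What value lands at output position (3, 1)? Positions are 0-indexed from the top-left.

-17

The receptive field on the input at this output position is [3 -4 / 3 3]. Elementwise product with the kernel and sum: 3·-2 + -4·2 + 3·-1.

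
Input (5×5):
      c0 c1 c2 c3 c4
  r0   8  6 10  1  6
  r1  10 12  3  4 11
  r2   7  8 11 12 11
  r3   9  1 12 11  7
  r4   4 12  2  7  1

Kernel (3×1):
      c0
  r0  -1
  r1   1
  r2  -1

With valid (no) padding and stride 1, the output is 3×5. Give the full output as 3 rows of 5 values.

-5 -2 -18 -9 -6
-12 -5 -4 -3 -7
-2 -19 -1 -8 -5

Output[0,0]: The receptive field on the input at this output position is [8 / 10 / 7]. Elementwise product with the kernel and sum: 8·-1 + 10·1 + 7·-1.
Output[0,1]: The receptive field on the input at this output position is [6 / 12 / 8]. Elementwise product with the kernel and sum: 6·-1 + 12·1 + 8·-1.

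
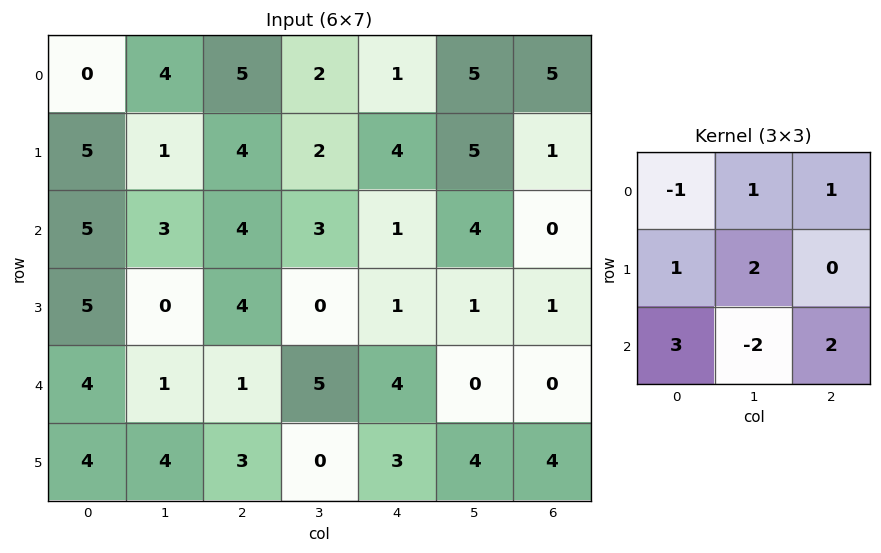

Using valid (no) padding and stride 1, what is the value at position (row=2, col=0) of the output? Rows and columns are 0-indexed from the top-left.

The receptive field on the input at this output position is [5 3 4 / 5 0 4 / 4 1 1]. Elementwise product with the kernel and sum: 5·-1 + 3·1 + 4·1 + 5·1 + 0·2 + 4·3 + 1·-2 + 1·2.

19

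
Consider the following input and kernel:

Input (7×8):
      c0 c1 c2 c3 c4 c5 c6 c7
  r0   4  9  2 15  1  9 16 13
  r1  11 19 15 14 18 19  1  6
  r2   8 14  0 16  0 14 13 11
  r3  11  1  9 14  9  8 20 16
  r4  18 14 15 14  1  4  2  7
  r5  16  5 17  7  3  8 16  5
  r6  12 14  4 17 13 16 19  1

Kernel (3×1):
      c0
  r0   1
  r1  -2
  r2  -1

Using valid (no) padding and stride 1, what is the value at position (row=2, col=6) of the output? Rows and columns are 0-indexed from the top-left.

The receptive field on the input at this output position is [13 / 20 / 2]. Elementwise product with the kernel and sum: 13·1 + 20·-2 + 2·-1.

-29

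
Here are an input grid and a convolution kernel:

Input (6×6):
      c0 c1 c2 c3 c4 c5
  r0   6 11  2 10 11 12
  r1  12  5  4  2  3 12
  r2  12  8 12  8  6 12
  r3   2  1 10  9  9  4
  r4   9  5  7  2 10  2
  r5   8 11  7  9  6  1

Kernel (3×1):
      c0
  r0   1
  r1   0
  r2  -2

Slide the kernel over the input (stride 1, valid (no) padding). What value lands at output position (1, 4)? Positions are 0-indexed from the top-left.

-15

The receptive field on the input at this output position is [3 / 6 / 9]. Elementwise product with the kernel and sum: 3·1 + 9·-2.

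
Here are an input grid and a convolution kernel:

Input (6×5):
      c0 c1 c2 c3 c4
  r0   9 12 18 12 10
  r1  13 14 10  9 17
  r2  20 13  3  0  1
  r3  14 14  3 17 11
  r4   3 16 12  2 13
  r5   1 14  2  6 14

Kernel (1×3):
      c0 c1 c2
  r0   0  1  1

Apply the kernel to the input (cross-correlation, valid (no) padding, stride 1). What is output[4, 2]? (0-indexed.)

15

The receptive field on the input at this output position is [12 2 13]. Elementwise product with the kernel and sum: 2·1 + 13·1.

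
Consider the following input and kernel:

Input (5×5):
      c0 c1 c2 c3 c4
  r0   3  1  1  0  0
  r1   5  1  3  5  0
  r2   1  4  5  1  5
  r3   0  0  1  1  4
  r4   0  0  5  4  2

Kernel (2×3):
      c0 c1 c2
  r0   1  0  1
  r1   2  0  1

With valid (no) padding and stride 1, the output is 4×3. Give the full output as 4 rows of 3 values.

17 8 7
15 15 18
7 6 16
6 5 17

Output[0,0]: The receptive field on the input at this output position is [3 1 1 / 5 1 3]. Elementwise product with the kernel and sum: 3·1 + 1·1 + 5·2 + 3·1.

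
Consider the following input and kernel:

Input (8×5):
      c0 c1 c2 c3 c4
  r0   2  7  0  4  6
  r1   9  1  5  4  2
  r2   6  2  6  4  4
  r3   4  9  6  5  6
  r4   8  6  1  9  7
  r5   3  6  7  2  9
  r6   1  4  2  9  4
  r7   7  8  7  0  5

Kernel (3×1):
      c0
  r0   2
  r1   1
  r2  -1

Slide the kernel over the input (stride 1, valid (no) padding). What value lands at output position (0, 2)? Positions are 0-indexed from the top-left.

-1

The receptive field on the input at this output position is [0 / 5 / 6]. Elementwise product with the kernel and sum: 0·2 + 5·1 + 6·-1.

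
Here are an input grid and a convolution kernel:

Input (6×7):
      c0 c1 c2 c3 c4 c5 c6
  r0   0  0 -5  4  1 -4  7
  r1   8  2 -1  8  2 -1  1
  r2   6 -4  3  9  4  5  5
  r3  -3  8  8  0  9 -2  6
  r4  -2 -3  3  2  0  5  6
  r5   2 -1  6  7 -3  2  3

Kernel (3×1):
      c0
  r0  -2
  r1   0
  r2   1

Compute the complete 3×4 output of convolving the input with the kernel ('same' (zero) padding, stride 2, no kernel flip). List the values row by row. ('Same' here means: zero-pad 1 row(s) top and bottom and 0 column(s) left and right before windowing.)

8 -1 2 1
-19 10 5 4
8 -10 -21 -9

Output[0,0]: The receptive field on the zero-padded input at this output position is [0 / 0 / 8]. Elementwise product with the kernel and sum: 0·-2 + 8·1.
Output[0,1]: The receptive field on the zero-padded input at this output position is [0 / -5 / -1]. Elementwise product with the kernel and sum: 0·-2 + -1·1.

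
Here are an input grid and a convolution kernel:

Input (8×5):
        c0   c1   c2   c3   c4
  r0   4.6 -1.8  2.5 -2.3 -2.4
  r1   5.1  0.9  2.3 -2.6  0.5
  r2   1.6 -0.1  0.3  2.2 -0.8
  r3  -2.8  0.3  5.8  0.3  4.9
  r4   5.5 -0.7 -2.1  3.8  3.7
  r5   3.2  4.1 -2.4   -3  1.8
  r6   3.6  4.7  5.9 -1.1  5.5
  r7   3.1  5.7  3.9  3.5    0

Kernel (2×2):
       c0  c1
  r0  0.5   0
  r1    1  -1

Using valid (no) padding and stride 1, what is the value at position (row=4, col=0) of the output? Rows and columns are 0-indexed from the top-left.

The receptive field on the input at this output position is [5.5 -0.7 / 3.2 4.1]. Elementwise product with the kernel and sum: 5.5·0.5 + 3.2·1 + 4.1·-1.

1.85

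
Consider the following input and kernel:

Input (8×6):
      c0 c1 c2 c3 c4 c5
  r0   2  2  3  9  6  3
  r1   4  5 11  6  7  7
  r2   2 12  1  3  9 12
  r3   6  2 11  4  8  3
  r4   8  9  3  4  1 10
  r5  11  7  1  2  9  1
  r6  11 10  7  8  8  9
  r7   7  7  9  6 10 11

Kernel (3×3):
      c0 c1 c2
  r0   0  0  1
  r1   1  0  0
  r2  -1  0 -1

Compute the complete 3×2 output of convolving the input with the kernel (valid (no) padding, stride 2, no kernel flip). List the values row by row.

Output[0,0]: The receptive field on the input at this output position is [2 2 3 / 4 5 11 / 2 12 1]. Elementwise product with the kernel and sum: 3·1 + 4·1 + 2·-1 + 1·-1.

4 7
-4 16
-4 -13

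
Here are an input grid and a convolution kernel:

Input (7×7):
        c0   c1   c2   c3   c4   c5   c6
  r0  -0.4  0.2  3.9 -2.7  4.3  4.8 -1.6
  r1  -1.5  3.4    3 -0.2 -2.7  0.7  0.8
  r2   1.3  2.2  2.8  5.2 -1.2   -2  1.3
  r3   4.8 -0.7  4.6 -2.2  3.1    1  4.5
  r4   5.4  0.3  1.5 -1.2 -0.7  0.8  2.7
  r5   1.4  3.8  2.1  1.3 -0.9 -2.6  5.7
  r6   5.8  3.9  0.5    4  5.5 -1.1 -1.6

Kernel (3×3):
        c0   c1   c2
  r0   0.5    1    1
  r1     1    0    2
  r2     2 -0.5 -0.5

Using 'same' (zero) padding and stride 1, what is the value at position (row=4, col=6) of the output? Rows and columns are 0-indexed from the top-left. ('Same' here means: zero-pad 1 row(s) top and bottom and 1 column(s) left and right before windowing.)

The receptive field on the zero-padded input at this output position is [1 4.5 0 / 0.8 2.7 0 / -2.6 5.7 0]. Elementwise product with the kernel and sum: 1·0.5 + 4.5·1 + 0·1 + 0.8·1 + 0·2 + -2.6·2 + 5.7·-0.5 + 0·-0.5.

-2.25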